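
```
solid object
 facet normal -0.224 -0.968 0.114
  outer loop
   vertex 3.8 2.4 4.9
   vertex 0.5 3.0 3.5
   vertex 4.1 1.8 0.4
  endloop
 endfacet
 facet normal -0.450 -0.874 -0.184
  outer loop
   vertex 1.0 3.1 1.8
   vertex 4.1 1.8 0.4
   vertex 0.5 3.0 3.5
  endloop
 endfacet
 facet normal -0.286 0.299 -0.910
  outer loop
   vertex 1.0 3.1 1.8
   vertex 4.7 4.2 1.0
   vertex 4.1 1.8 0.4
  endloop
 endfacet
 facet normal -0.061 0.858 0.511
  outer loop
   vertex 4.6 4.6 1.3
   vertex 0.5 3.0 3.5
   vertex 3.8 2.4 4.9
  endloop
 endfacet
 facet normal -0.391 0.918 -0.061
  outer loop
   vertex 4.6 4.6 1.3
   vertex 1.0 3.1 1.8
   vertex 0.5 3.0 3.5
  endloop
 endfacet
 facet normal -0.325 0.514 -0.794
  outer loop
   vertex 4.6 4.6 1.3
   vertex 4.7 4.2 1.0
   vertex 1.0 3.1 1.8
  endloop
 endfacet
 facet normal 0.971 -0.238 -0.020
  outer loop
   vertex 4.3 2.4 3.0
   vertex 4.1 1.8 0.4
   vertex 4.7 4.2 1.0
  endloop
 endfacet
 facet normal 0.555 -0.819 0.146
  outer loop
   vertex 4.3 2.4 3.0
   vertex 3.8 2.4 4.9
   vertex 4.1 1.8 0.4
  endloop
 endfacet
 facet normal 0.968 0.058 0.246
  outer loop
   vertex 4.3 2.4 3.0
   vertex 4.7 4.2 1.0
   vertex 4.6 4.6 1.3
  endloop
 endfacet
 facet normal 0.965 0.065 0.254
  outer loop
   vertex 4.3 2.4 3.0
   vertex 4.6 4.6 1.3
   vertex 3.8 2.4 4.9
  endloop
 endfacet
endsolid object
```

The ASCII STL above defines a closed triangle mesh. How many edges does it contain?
15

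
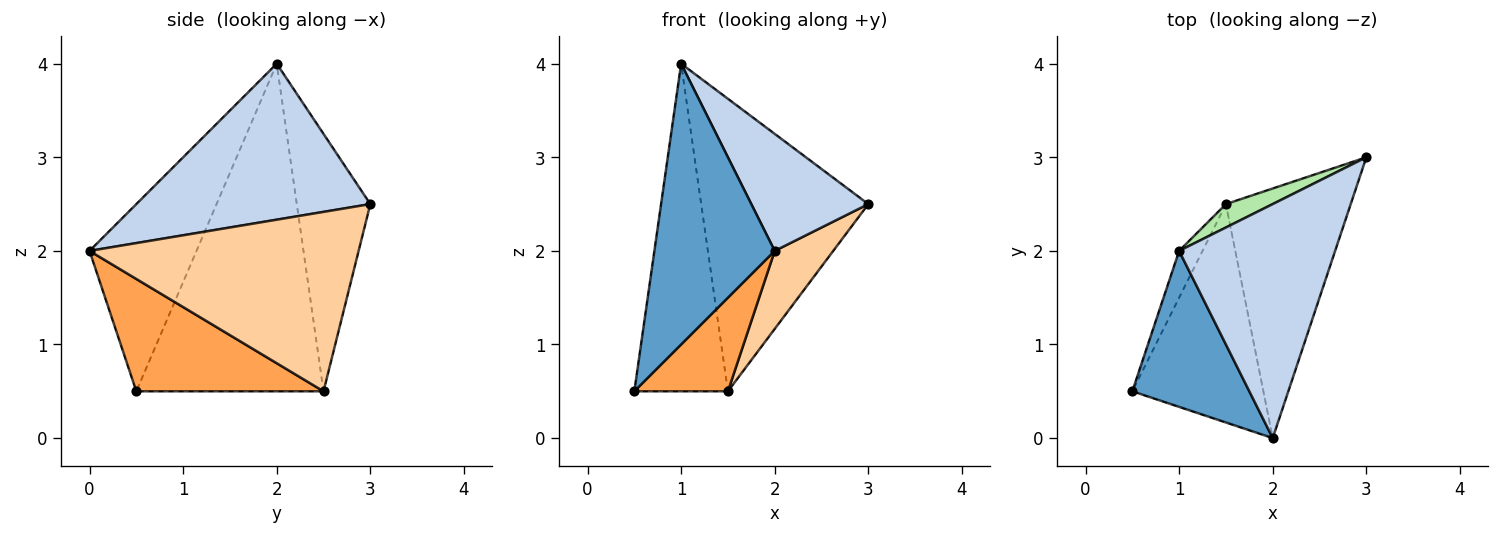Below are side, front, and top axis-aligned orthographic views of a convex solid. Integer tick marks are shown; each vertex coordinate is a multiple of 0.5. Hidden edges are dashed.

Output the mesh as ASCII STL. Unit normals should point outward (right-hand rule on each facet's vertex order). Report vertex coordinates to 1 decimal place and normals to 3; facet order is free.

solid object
 facet normal -0.614 -0.690 0.383
  outer loop
   vertex 1.0 2.0 4.0
   vertex 0.5 0.5 0.5
   vertex 2.0 0.0 2.0
  endloop
 endfacet
 facet normal 0.667 -0.333 0.667
  outer loop
   vertex 1.0 2.0 4.0
   vertex 2.0 0.0 2.0
   vertex 3.0 3.0 2.5
  endloop
 endfacet
 facet normal 0.619 -0.309 -0.722
  outer loop
   vertex 1.5 2.5 0.5
   vertex 2.0 0.0 2.0
   vertex 0.5 0.5 0.5
  endloop
 endfacet
 facet normal 0.808 -0.176 -0.562
  outer loop
   vertex 1.5 2.5 0.5
   vertex 3.0 3.0 2.5
   vertex 2.0 0.0 2.0
  endloop
 endfacet
 facet normal -0.893 0.446 -0.064
  outer loop
   vertex 1.5 2.5 0.5
   vertex 0.5 0.5 0.5
   vertex 1.0 2.0 4.0
  endloop
 endfacet
 facet normal -0.402 0.913 0.073
  outer loop
   vertex 1.5 2.5 0.5
   vertex 1.0 2.0 4.0
   vertex 3.0 3.0 2.5
  endloop
 endfacet
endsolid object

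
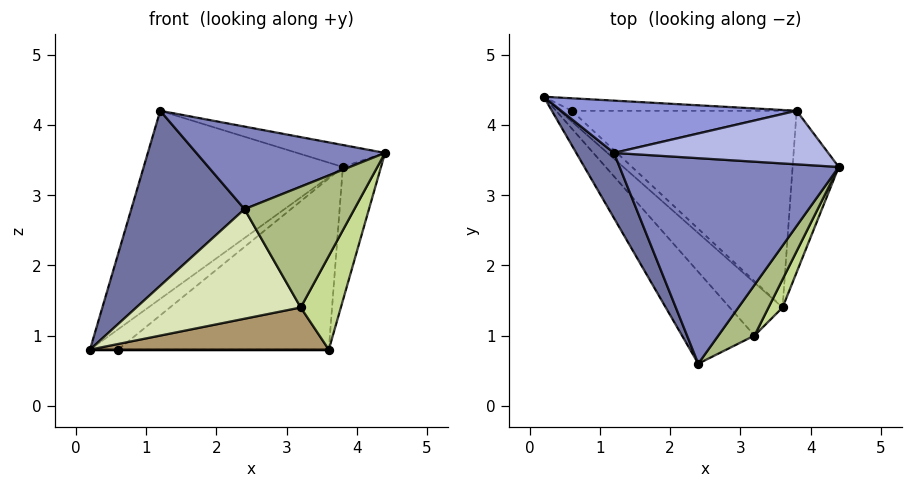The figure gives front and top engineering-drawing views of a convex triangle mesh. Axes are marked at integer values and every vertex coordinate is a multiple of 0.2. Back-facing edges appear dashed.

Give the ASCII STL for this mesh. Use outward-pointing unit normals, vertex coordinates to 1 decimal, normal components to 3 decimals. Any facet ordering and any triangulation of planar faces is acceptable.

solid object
 facet normal -0.888 -0.430 0.160
  outer loop
   vertex 1.2 3.6 4.2
   vertex 0.2 4.4 0.8
   vertex 2.4 0.6 2.8
  endloop
 endfacet
 facet normal 0.149 -0.369 0.918
  outer loop
   vertex 1.2 3.6 4.2
   vertex 2.4 0.6 2.8
   vertex 4.4 3.4 3.6
  endloop
 endfacet
 facet normal -0.139 0.954 0.265
  outer loop
   vertex 3.8 4.2 3.4
   vertex 0.2 4.4 0.8
   vertex 1.2 3.6 4.2
  endloop
 endfacet
 facet normal 0.193 0.372 0.908
  outer loop
   vertex 3.8 4.2 3.4
   vertex 1.2 3.6 4.2
   vertex 4.4 3.4 3.6
  endloop
 endfacet
 facet normal 0.742 0.427 -0.517
  outer loop
   vertex 3.8 4.2 3.4
   vertex 4.4 3.4 3.6
   vertex 3.6 1.4 0.8
  endloop
 endfacet
 facet normal 0.751 -0.609 0.255
  outer loop
   vertex 3.2 1.0 1.4
   vertex 4.4 3.4 3.6
   vertex 2.4 0.6 2.8
  endloop
 endfacet
 facet normal 0.812 -0.560 0.168
  outer loop
   vertex 3.2 1.0 1.4
   vertex 3.6 1.4 0.8
   vertex 4.4 3.4 3.6
  endloop
 endfacet
 facet normal -0.595 -0.616 -0.516
  outer loop
   vertex 3.2 1.0 1.4
   vertex 2.4 0.6 2.8
   vertex 0.2 4.4 0.8
  endloop
 endfacet
 facet normal -0.482 -0.546 -0.685
  outer loop
   vertex 3.2 1.0 1.4
   vertex 0.2 4.4 0.8
   vertex 3.6 1.4 0.8
  endloop
 endfacet
 facet normal 0.000 0.000 -1.000
  outer loop
   vertex 0.6 4.2 0.8
   vertex 3.6 1.4 0.8
   vertex 0.2 4.4 0.8
  endloop
 endfacet
 facet normal 0.392 0.784 -0.482
  outer loop
   vertex 0.6 4.2 0.8
   vertex 0.2 4.4 0.8
   vertex 3.8 4.2 3.4
  endloop
 endfacet
 facet normal 0.523 0.560 -0.643
  outer loop
   vertex 0.6 4.2 0.8
   vertex 3.8 4.2 3.4
   vertex 3.6 1.4 0.8
  endloop
 endfacet
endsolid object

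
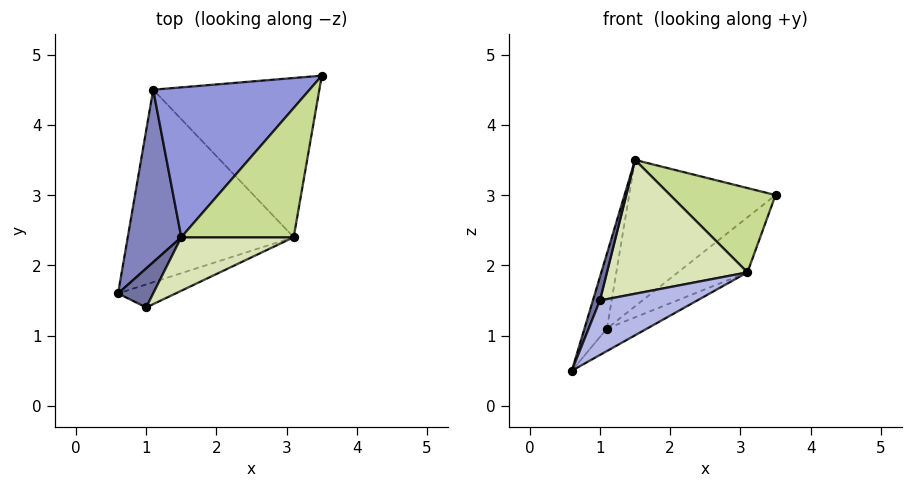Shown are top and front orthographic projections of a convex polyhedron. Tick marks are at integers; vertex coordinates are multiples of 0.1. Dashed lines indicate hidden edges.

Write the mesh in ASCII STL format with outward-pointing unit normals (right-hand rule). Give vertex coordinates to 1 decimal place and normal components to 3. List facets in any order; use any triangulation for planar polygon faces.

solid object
 facet normal -0.923 -0.198 0.330
  outer loop
   vertex 1.5 2.4 3.5
   vertex 0.6 1.6 0.5
   vertex 1.0 1.4 1.5
  endloop
 endfacet
 facet normal -0.960 0.112 0.258
  outer loop
   vertex 1.1 4.5 1.1
   vertex 0.6 1.6 0.5
   vertex 1.5 2.4 3.5
  endloop
 endfacet
 facet normal -0.530 0.593 0.607
  outer loop
   vertex 1.1 4.5 1.1
   vertex 1.5 2.4 3.5
   vertex 3.5 4.7 3.0
  endloop
 endfacet
 facet normal 0.456 -0.820 -0.346
  outer loop
   vertex 3.1 2.4 1.9
   vertex 1.0 1.4 1.5
   vertex 0.6 1.6 0.5
  endloop
 endfacet
 facet normal 0.461 0.103 -0.882
  outer loop
   vertex 3.1 2.4 1.9
   vertex 0.6 1.6 0.5
   vertex 1.1 4.5 1.1
  endloop
 endfacet
 facet normal 0.585 0.265 -0.767
  outer loop
   vertex 3.1 2.4 1.9
   vertex 1.1 4.5 1.1
   vertex 3.5 4.7 3.0
  endloop
 endfacet
 facet normal 0.642 -0.419 0.642
  outer loop
   vertex 3.1 2.4 1.9
   vertex 3.5 4.7 3.0
   vertex 1.5 2.4 3.5
  endloop
 endfacet
 facet normal 0.348 -0.870 0.348
  outer loop
   vertex 3.1 2.4 1.9
   vertex 1.5 2.4 3.5
   vertex 1.0 1.4 1.5
  endloop
 endfacet
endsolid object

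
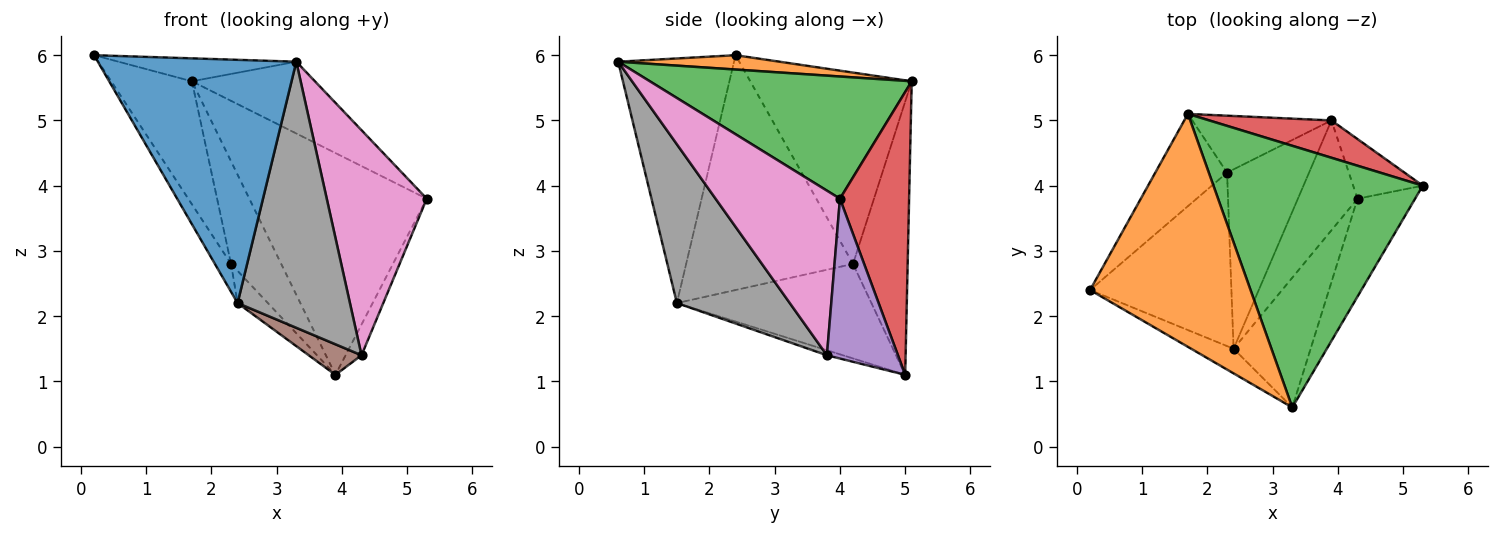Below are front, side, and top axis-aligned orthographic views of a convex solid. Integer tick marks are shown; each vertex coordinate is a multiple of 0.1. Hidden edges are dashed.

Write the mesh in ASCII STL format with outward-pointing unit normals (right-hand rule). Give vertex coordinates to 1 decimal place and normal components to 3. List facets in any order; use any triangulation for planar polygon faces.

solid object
 facet normal -0.502 -0.860 -0.087
  outer loop
   vertex 2.4 1.5 2.2
   vertex 3.3 0.6 5.9
   vertex 0.2 2.4 6.0
  endloop
 endfacet
 facet normal 0.089 0.098 0.991
  outer loop
   vertex 1.7 5.1 5.6
   vertex 0.2 2.4 6.0
   vertex 3.3 0.6 5.9
  endloop
 endfacet
 facet normal 0.491 0.230 0.840
  outer loop
   vertex 1.7 5.1 5.6
   vertex 3.3 0.6 5.9
   vertex 5.3 4.0 3.8
  endloop
 endfacet
 facet normal 0.359 0.920 0.155
  outer loop
   vertex 1.7 5.1 5.6
   vertex 5.3 4.0 3.8
   vertex 3.9 5.0 1.1
  endloop
 endfacet
 facet normal 0.898 0.202 -0.391
  outer loop
   vertex 4.3 3.8 1.4
   vertex 3.9 5.0 1.1
   vertex 5.3 4.0 3.8
  endloop
 endfacet
 facet normal -0.081 -0.267 -0.960
  outer loop
   vertex 4.3 3.8 1.4
   vertex 2.4 1.5 2.2
   vertex 3.9 5.0 1.1
  endloop
 endfacet
 facet normal 0.752 -0.605 -0.263
  outer loop
   vertex 4.3 3.8 1.4
   vertex 5.3 4.0 3.8
   vertex 3.3 0.6 5.9
  endloop
 endfacet
 facet normal 0.670 -0.667 -0.325
  outer loop
   vertex 4.3 3.8 1.4
   vertex 3.3 0.6 5.9
   vertex 2.4 1.5 2.2
  endloop
 endfacet
 facet normal -0.848 0.424 -0.318
  outer loop
   vertex 2.3 4.2 2.8
   vertex 0.2 2.4 6.0
   vertex 1.7 5.1 5.6
  endloop
 endfacet
 facet normal -0.690 0.633 -0.351
  outer loop
   vertex 2.3 4.2 2.8
   vertex 1.7 5.1 5.6
   vertex 3.9 5.0 1.1
  endloop
 endfacet
 facet normal -0.854 0.083 -0.514
  outer loop
   vertex 2.3 4.2 2.8
   vertex 2.4 1.5 2.2
   vertex 0.2 2.4 6.0
  endloop
 endfacet
 facet normal -0.750 0.117 -0.651
  outer loop
   vertex 2.3 4.2 2.8
   vertex 3.9 5.0 1.1
   vertex 2.4 1.5 2.2
  endloop
 endfacet
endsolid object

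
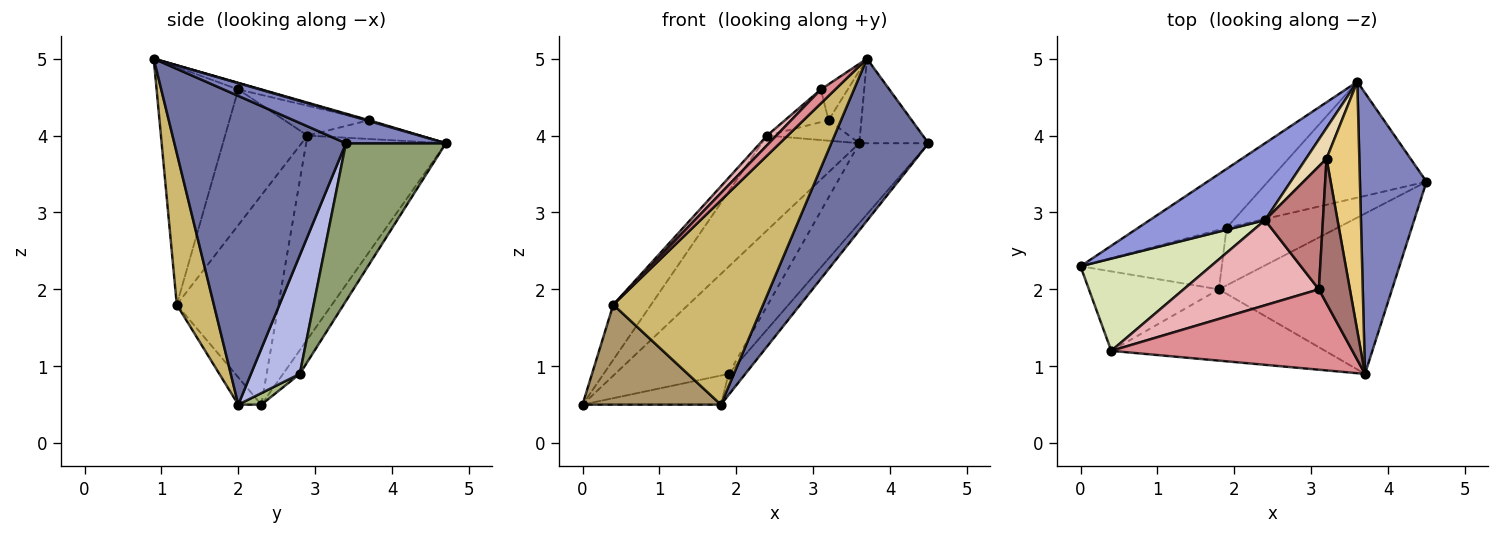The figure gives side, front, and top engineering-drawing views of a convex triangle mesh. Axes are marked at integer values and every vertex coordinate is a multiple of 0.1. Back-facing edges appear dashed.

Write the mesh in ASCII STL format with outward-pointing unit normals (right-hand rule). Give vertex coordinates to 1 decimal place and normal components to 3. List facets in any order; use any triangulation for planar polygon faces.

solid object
 facet normal 0.782 -0.443 -0.438
  outer loop
   vertex 1.8 2.0 0.5
   vertex 4.5 3.4 3.9
   vertex 3.7 0.9 5.0
  endloop
 endfacet
 facet normal 0.384 0.266 0.884
  outer loop
   vertex 3.6 4.7 3.9
   vertex 3.7 0.9 5.0
   vertex 4.5 3.4 3.9
  endloop
 endfacet
 facet normal -0.744 0.519 0.421
  outer loop
   vertex 2.4 2.9 4.0
   vertex 3.6 4.7 3.9
   vertex 0.0 2.3 0.5
  endloop
 endfacet
 facet normal 0.709 0.243 -0.663
  outer loop
   vertex 1.9 2.8 0.9
   vertex 4.5 3.4 3.9
   vertex 1.8 2.0 0.5
  endloop
 endfacet
 facet normal 0.634 0.439 -0.637
  outer loop
   vertex 1.9 2.8 0.9
   vertex 3.6 4.7 3.9
   vertex 4.5 3.4 3.9
  endloop
 endfacet
 facet normal 0.073 0.439 -0.896
  outer loop
   vertex 1.9 2.8 0.9
   vertex 1.8 2.0 0.5
   vertex 0.0 2.3 0.5
  endloop
 endfacet
 facet normal -0.128 0.869 -0.478
  outer loop
   vertex 1.9 2.8 0.9
   vertex 0.0 2.3 0.5
   vertex 3.6 4.7 3.9
  endloop
 endfacet
 facet normal -0.810 0.301 0.504
  outer loop
   vertex 0.4 1.2 1.8
   vertex 2.4 2.9 4.0
   vertex 0.0 2.3 0.5
  endloop
 endfacet
 facet normal -0.129 -0.776 -0.617
  outer loop
   vertex 0.4 1.2 1.8
   vertex 0.0 2.3 0.5
   vertex 1.8 2.0 0.5
  endloop
 endfacet
 facet normal 0.227 -0.919 -0.321
  outer loop
   vertex 0.4 1.2 1.8
   vertex 1.8 2.0 0.5
   vertex 3.7 0.9 5.0
  endloop
 endfacet
 facet normal 0.024 0.279 0.960
  outer loop
   vertex 3.2 3.7 4.2
   vertex 3.7 0.9 5.0
   vertex 3.6 4.7 3.9
  endloop
 endfacet
 facet normal -0.606 0.441 0.662
  outer loop
   vertex 3.2 3.7 4.2
   vertex 3.6 4.7 3.9
   vertex 2.4 2.9 4.0
  endloop
 endfacet
 facet normal -0.202 0.236 0.951
  outer loop
   vertex 3.1 2.0 4.6
   vertex 3.7 0.9 5.0
   vertex 3.2 3.7 4.2
  endloop
 endfacet
 facet normal -0.446 0.230 0.865
  outer loop
   vertex 3.1 2.0 4.6
   vertex 3.2 3.7 4.2
   vertex 2.4 2.9 4.0
  endloop
 endfacet
 facet normal -0.697 -0.123 0.707
  outer loop
   vertex 3.1 2.0 4.6
   vertex 0.4 1.2 1.8
   vertex 3.7 0.9 5.0
  endloop
 endfacet
 facet normal -0.706 -0.080 0.704
  outer loop
   vertex 3.1 2.0 4.6
   vertex 2.4 2.9 4.0
   vertex 0.4 1.2 1.8
  endloop
 endfacet
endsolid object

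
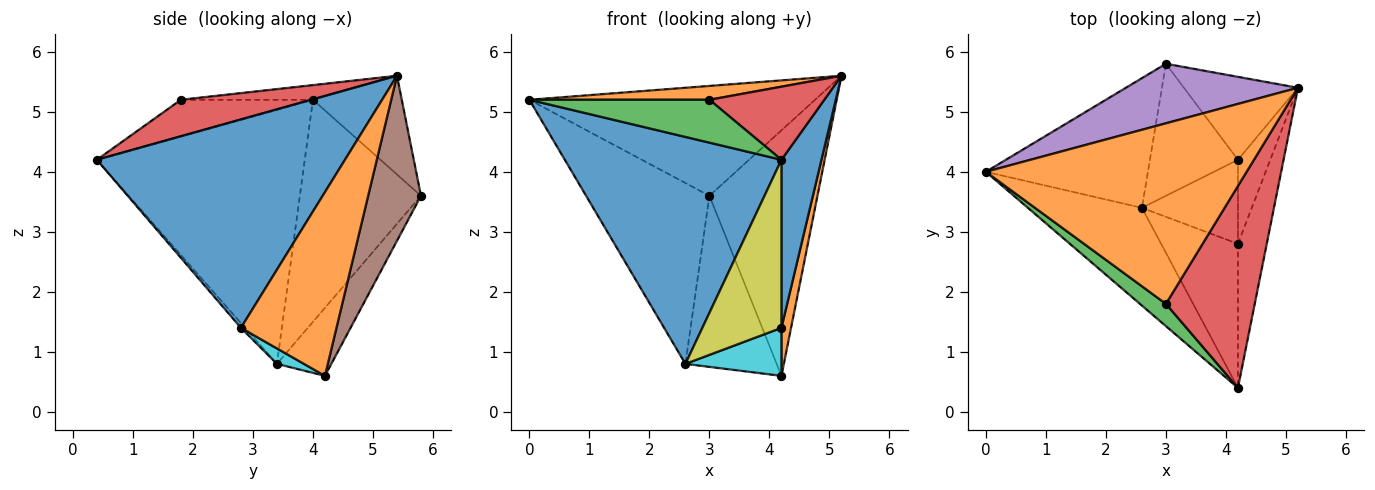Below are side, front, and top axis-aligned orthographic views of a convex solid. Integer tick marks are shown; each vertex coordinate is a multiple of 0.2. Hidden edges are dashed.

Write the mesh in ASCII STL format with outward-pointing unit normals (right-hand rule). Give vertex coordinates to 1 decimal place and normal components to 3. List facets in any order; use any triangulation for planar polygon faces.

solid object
 facet normal -0.661 -0.689 -0.297
  outer loop
   vertex 2.6 3.4 0.8
   vertex 4.2 0.4 4.2
   vertex 0.0 4.0 5.2
  endloop
 endfacet
 facet normal -0.056 -0.076 0.996
  outer loop
   vertex 3.0 1.8 5.2
   vertex 5.2 5.4 5.6
   vertex 0.0 4.0 5.2
  endloop
 endfacet
 facet normal -0.545 -0.744 0.387
  outer loop
   vertex 3.0 1.8 5.2
   vertex 0.0 4.0 5.2
   vertex 4.2 0.4 4.2
  endloop
 endfacet
 facet normal 0.360 -0.318 0.877
  outer loop
   vertex 3.0 1.8 5.2
   vertex 4.2 0.4 4.2
   vertex 5.2 5.4 5.6
  endloop
 endfacet
 facet normal -0.264 0.848 0.460
  outer loop
   vertex 3.0 5.8 3.6
   vertex 0.0 4.0 5.2
   vertex 5.2 5.4 5.6
  endloop
 endfacet
 facet normal 0.420 0.860 -0.290
  outer loop
   vertex 3.0 5.8 3.6
   vertex 5.2 5.4 5.6
   vertex 4.2 4.2 0.6
  endloop
 endfacet
 facet normal -0.624 0.635 -0.455
  outer loop
   vertex 3.0 5.8 3.6
   vertex 2.6 3.4 0.8
   vertex 0.0 4.0 5.2
  endloop
 endfacet
 facet normal -0.427 0.716 -0.553
  outer loop
   vertex 3.0 5.8 3.6
   vertex 4.2 4.2 0.6
   vertex 2.6 3.4 0.8
  endloop
 endfacet
 facet normal -0.041 -0.759 -0.650
  outer loop
   vertex 4.2 2.8 1.4
   vertex 4.2 0.4 4.2
   vertex 2.6 3.4 0.8
  endloop
 endfacet
 facet normal 0.138 -0.491 -0.860
  outer loop
   vertex 4.2 2.8 1.4
   vertex 2.6 3.4 0.8
   vertex 4.2 4.2 0.6
  endloop
 endfacet
 facet normal 0.978 -0.158 -0.135
  outer loop
   vertex 4.2 2.8 1.4
   vertex 5.2 5.4 5.6
   vertex 4.2 0.4 4.2
  endloop
 endfacet
 facet normal 0.980 -0.099 -0.172
  outer loop
   vertex 4.2 2.8 1.4
   vertex 4.2 4.2 0.6
   vertex 5.2 5.4 5.6
  endloop
 endfacet
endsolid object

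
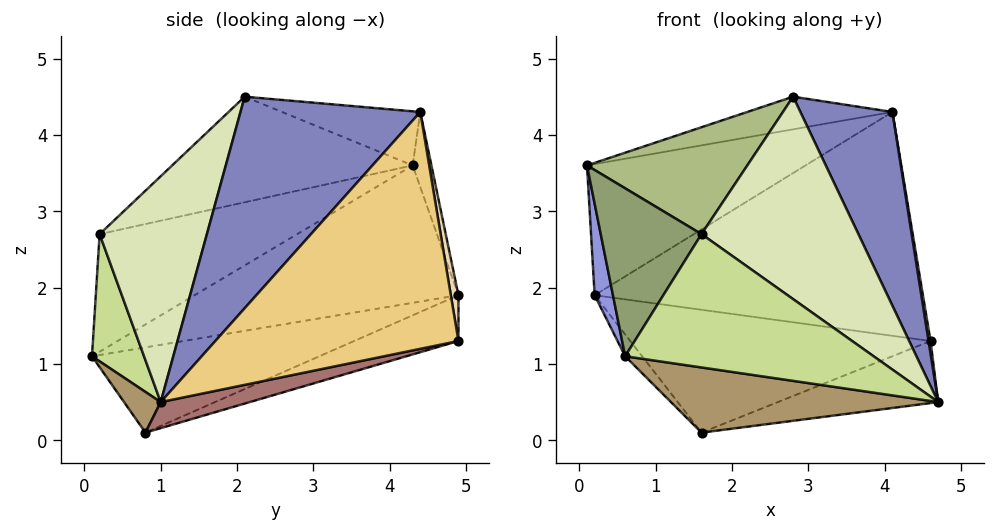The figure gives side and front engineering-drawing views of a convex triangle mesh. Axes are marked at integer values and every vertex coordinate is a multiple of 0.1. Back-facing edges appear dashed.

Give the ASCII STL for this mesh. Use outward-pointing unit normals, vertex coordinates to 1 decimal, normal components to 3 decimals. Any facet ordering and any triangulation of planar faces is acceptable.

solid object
 facet normal -0.174 0.182 0.968
  outer loop
   vertex 4.1 4.4 4.3
   vertex 0.1 4.3 3.6
   vertex 2.8 2.1 4.5
  endloop
 endfacet
 facet normal 0.781 -0.399 0.481
  outer loop
   vertex 4.1 4.4 4.3
   vertex 2.8 2.1 4.5
   vertex 4.7 1.0 0.5
  endloop
 endfacet
 facet normal -0.994 -0.069 -0.083
  outer loop
   vertex 0.2 4.9 1.9
   vertex 0.6 0.1 1.1
   vertex 0.1 4.3 3.6
  endloop
 endfacet
 facet normal -0.081 0.941 0.327
  outer loop
   vertex 0.2 4.9 1.9
   vertex 0.1 4.3 3.6
   vertex 4.1 4.4 4.3
  endloop
 endfacet
 facet normal -0.769 -0.392 0.505
  outer loop
   vertex 1.6 0.2 2.7
   vertex 0.1 4.3 3.6
   vertex 0.6 0.1 1.1
  endloop
 endfacet
 facet normal -0.549 -0.366 0.752
  outer loop
   vertex 1.6 0.2 2.7
   vertex 2.8 2.1 4.5
   vertex 0.1 4.3 3.6
  endloop
 endfacet
 facet normal 0.205 -0.977 -0.067
  outer loop
   vertex 1.6 0.2 2.7
   vertex 0.6 0.1 1.1
   vertex 4.7 1.0 0.5
  endloop
 endfacet
 facet normal 0.506 -0.740 0.444
  outer loop
   vertex 1.6 0.2 2.7
   vertex 4.7 1.0 0.5
   vertex 2.8 2.1 4.5
  endloop
 endfacet
 facet normal 0.119 -0.865 -0.487
  outer loop
   vertex 1.6 0.8 0.1
   vertex 4.7 1.0 0.5
   vertex 0.6 0.1 1.1
  endloop
 endfacet
 facet normal -0.725 0.054 -0.687
  outer loop
   vertex 1.6 0.8 0.1
   vertex 0.6 0.1 1.1
   vertex 0.2 4.9 1.9
  endloop
 endfacet
 facet normal 0.987 -0.008 0.163
  outer loop
   vertex 4.6 4.9 1.3
   vertex 4.1 4.4 4.3
   vertex 4.7 1.0 0.5
  endloop
 endfacet
 facet normal 0.023 0.986 0.168
  outer loop
   vertex 4.6 4.9 1.3
   vertex 0.2 4.9 1.9
   vertex 4.1 4.4 4.3
  endloop
 endfacet
 facet normal 0.112 0.202 -0.973
  outer loop
   vertex 4.6 4.9 1.3
   vertex 4.7 1.0 0.5
   vertex 1.6 0.8 0.1
  endloop
 endfacet
 facet normal -0.126 0.362 -0.923
  outer loop
   vertex 4.6 4.9 1.3
   vertex 1.6 0.8 0.1
   vertex 0.2 4.9 1.9
  endloop
 endfacet
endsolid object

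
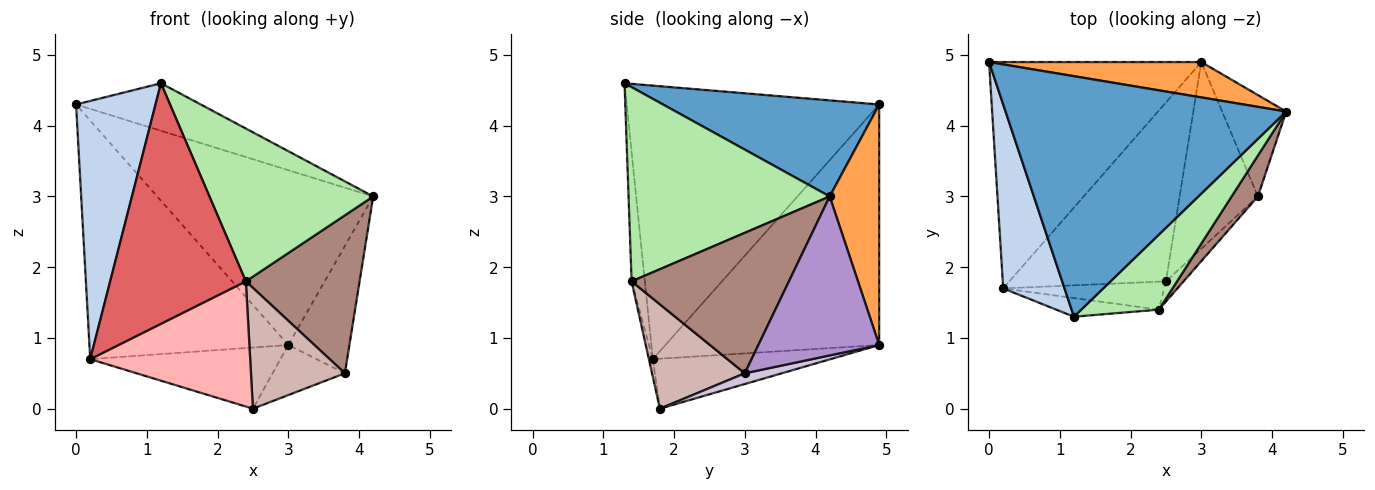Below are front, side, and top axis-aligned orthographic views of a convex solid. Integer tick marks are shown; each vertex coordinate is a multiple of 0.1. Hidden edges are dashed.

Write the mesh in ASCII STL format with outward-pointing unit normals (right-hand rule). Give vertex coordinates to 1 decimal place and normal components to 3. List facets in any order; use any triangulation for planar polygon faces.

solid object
 facet normal 0.318 0.184 0.930
  outer loop
   vertex 1.2 1.3 4.6
   vertex 4.2 4.2 3.0
   vertex 0.0 4.9 4.3
  endloop
 endfacet
 facet normal -0.933 -0.294 0.209
  outer loop
   vertex 0.2 1.7 0.7
   vertex 1.2 1.3 4.6
   vertex 0.0 4.9 4.3
  endloop
 endfacet
 facet normal 0.219 0.956 0.193
  outer loop
   vertex 3.0 4.9 0.9
   vertex 0.0 4.9 4.3
   vertex 4.2 4.2 3.0
  endloop
 endfacet
 facet normal -0.615 0.572 -0.543
  outer loop
   vertex 3.0 4.9 0.9
   vertex 0.2 1.7 0.7
   vertex 0.0 4.9 4.3
  endloop
 endfacet
 facet normal -0.289 0.310 -0.906
  outer loop
   vertex 3.0 4.9 0.9
   vertex 2.5 1.8 0.0
   vertex 0.2 1.7 0.7
  endloop
 endfacet
 facet normal 0.741 -0.603 0.296
  outer loop
   vertex 2.4 1.4 1.8
   vertex 4.2 4.2 3.0
   vertex 1.2 1.3 4.6
  endloop
 endfacet
 facet normal -0.097 -0.992 -0.077
  outer loop
   vertex 2.4 1.4 1.8
   vertex 1.2 1.3 4.6
   vertex 0.2 1.7 0.7
  endloop
 endfacet
 facet normal -0.024 -0.976 -0.218
  outer loop
   vertex 2.4 1.4 1.8
   vertex 0.2 1.7 0.7
   vertex 2.5 1.8 0.0
  endloop
 endfacet
 facet normal 0.840 0.425 -0.338
  outer loop
   vertex 3.8 3.0 0.5
   vertex 3.0 4.9 0.9
   vertex 4.2 4.2 3.0
  endloop
 endfacet
 facet normal 0.131 0.257 -0.958
  outer loop
   vertex 3.8 3.0 0.5
   vertex 2.5 1.8 0.0
   vertex 3.0 4.9 0.9
  endloop
 endfacet
 facet normal 0.801 -0.579 0.150
  outer loop
   vertex 3.8 3.0 0.5
   vertex 4.2 4.2 3.0
   vertex 2.4 1.4 1.8
  endloop
 endfacet
 facet normal 0.698 -0.707 -0.118
  outer loop
   vertex 3.8 3.0 0.5
   vertex 2.4 1.4 1.8
   vertex 2.5 1.8 0.0
  endloop
 endfacet
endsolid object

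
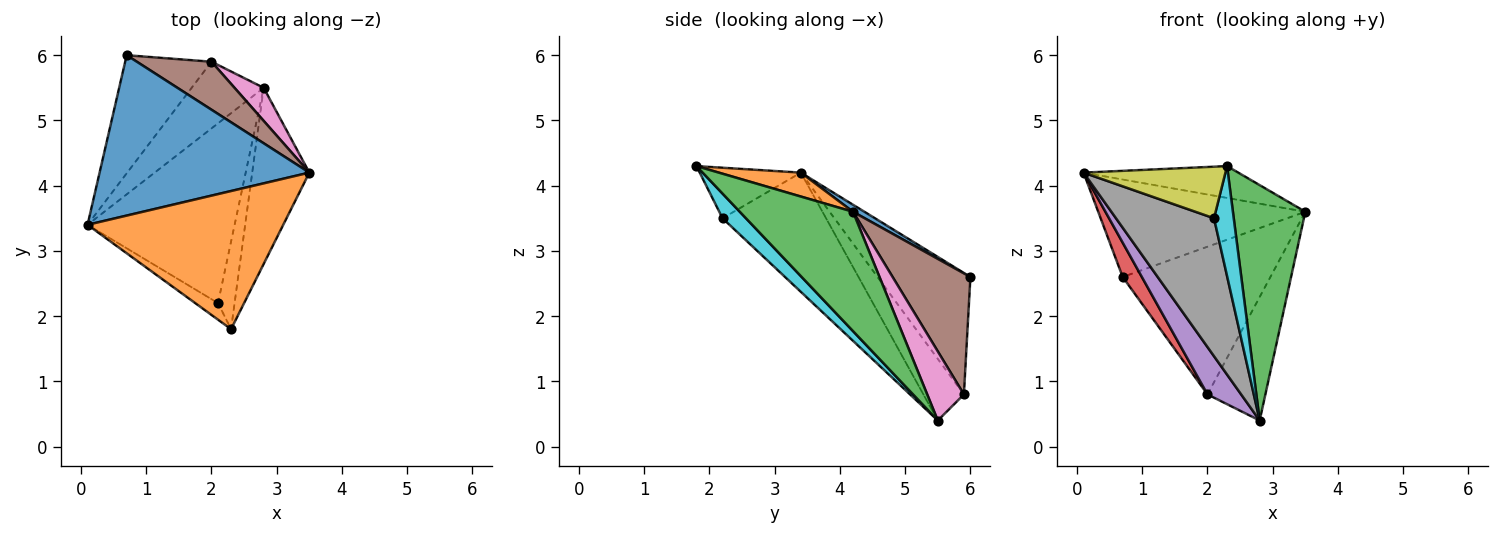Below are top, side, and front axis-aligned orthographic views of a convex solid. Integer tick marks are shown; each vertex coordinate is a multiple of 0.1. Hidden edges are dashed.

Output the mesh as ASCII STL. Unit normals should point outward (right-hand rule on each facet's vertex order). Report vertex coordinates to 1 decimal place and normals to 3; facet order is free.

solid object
 facet normal 0.029 0.519 0.854
  outer loop
   vertex 0.7 6.0 2.6
   vertex 0.1 3.4 4.2
   vertex 3.5 4.2 3.6
  endloop
 endfacet
 facet normal 0.118 0.223 0.968
  outer loop
   vertex 2.3 1.8 4.3
   vertex 3.5 4.2 3.6
   vertex 0.1 3.4 4.2
  endloop
 endfacet
 facet normal 0.781 -0.500 -0.374
  outer loop
   vertex 2.3 1.8 4.3
   vertex 2.8 5.5 0.4
   vertex 3.5 4.2 3.6
  endloop
 endfacet
 facet normal -0.804 -0.166 -0.571
  outer loop
   vertex 2.0 5.9 0.8
   vertex 0.1 3.4 4.2
   vertex 0.7 6.0 2.6
  endloop
 endfacet
 facet normal -0.572 -0.475 -0.669
  outer loop
   vertex 2.0 5.9 0.8
   vertex 2.8 5.5 0.4
   vertex 0.1 3.4 4.2
  endloop
 endfacet
 facet normal 0.448 0.850 0.276
  outer loop
   vertex 2.0 5.9 0.8
   vertex 0.7 6.0 2.6
   vertex 3.5 4.2 3.6
  endloop
 endfacet
 facet normal 0.522 0.824 0.220
  outer loop
   vertex 2.0 5.9 0.8
   vertex 3.5 4.2 3.6
   vertex 2.8 5.5 0.4
  endloop
 endfacet
 facet normal -0.541 -0.512 -0.667
  outer loop
   vertex 2.1 2.2 3.5
   vertex 0.1 3.4 4.2
   vertex 2.8 5.5 0.4
  endloop
 endfacet
 facet normal -0.561 -0.788 -0.254
  outer loop
   vertex 2.1 2.2 3.5
   vertex 2.3 1.8 4.3
   vertex 0.1 3.4 4.2
  endloop
 endfacet
 facet normal 0.680 -0.573 -0.457
  outer loop
   vertex 2.1 2.2 3.5
   vertex 2.8 5.5 0.4
   vertex 2.3 1.8 4.3
  endloop
 endfacet
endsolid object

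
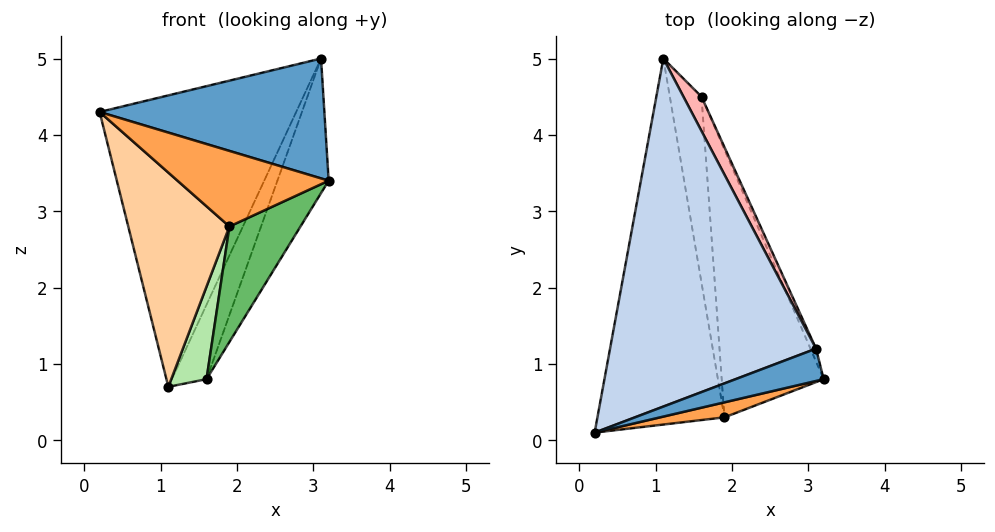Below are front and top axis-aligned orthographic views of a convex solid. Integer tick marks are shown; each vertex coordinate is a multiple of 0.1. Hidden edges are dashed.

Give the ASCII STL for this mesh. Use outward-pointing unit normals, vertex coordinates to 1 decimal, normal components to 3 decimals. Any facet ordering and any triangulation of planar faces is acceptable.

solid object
 facet normal 0.290 -0.924 0.249
  outer loop
   vertex 3.1 1.2 5.0
   vertex 0.2 0.1 4.3
   vertex 3.2 0.8 3.4
  endloop
 endfacet
 facet normal -0.394 0.590 0.705
  outer loop
   vertex 3.1 1.2 5.0
   vertex 1.1 5.0 0.7
   vertex 0.2 0.1 4.3
  endloop
 endfacet
 facet normal 0.276 -0.943 0.187
  outer loop
   vertex 1.9 0.3 2.8
   vertex 3.2 0.8 3.4
   vertex 0.2 0.1 4.3
  endloop
 endfacet
 facet normal -0.575 -0.413 -0.706
  outer loop
   vertex 1.9 0.3 2.8
   vertex 0.2 0.1 4.3
   vertex 1.1 5.0 0.7
  endloop
 endfacet
 facet normal 0.499 -0.343 -0.796
  outer loop
   vertex 1.6 4.5 0.8
   vertex 3.2 0.8 3.4
   vertex 1.9 0.3 2.8
  endloop
 endfacet
 facet normal -0.257 -0.430 -0.865
  outer loop
   vertex 1.6 4.5 0.8
   vertex 1.9 0.3 2.8
   vertex 1.1 5.0 0.7
  endloop
 endfacet
 facet normal 0.926 0.375 -0.036
  outer loop
   vertex 1.6 4.5 0.8
   vertex 3.1 1.2 5.0
   vertex 3.2 0.8 3.4
  endloop
 endfacet
 facet normal 0.636 0.701 0.323
  outer loop
   vertex 1.6 4.5 0.8
   vertex 1.1 5.0 0.7
   vertex 3.1 1.2 5.0
  endloop
 endfacet
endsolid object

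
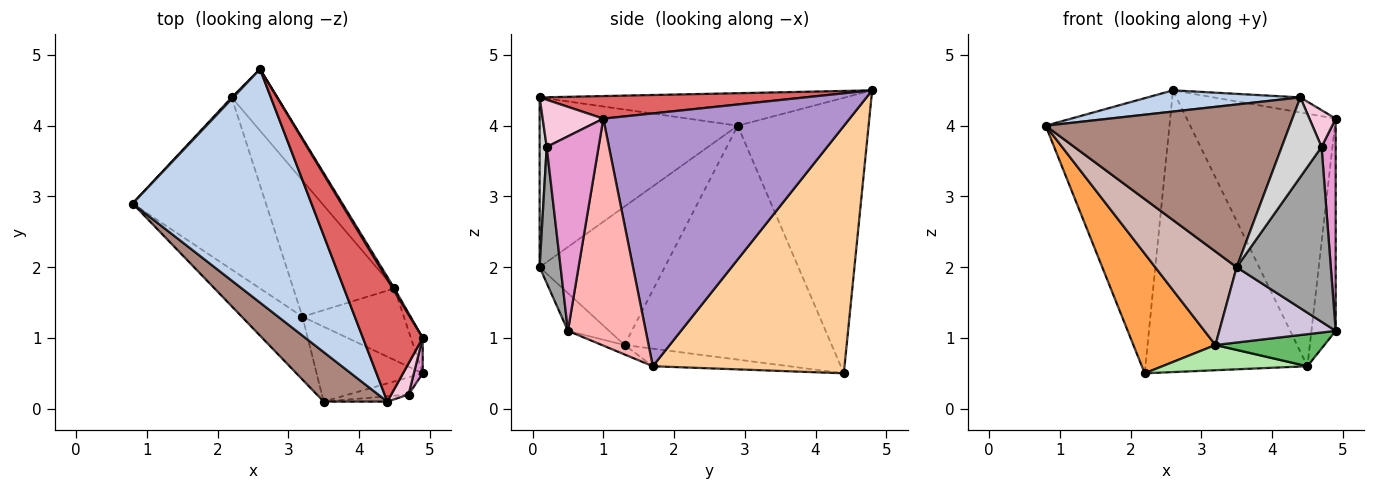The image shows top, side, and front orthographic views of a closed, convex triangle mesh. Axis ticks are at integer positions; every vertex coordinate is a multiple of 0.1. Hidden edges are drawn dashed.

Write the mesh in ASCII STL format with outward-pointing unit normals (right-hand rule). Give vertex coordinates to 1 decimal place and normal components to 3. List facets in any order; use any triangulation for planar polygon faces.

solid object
 facet normal -0.726 0.687 0.004
  outer loop
   vertex 2.2 4.4 0.5
   vertex 0.8 2.9 4.0
   vertex 2.6 4.8 4.5
  endloop
 endfacet
 facet normal -0.178 -0.089 0.980
  outer loop
   vertex 4.4 0.1 4.4
   vertex 2.6 4.8 4.5
   vertex 0.8 2.9 4.0
  endloop
 endfacet
 facet normal -0.822 -0.325 -0.468
  outer loop
   vertex 3.2 1.3 0.9
   vertex 0.8 2.9 4.0
   vertex 2.2 4.4 0.5
  endloop
 endfacet
 facet normal 0.756 0.639 -0.140
  outer loop
   vertex 4.5 1.7 0.6
   vertex 2.2 4.4 0.5
   vertex 2.6 4.8 4.5
  endloop
 endfacet
 facet normal -0.085 -0.407 -0.909
  outer loop
   vertex 4.5 1.7 0.6
   vertex 4.9 0.5 1.1
   vertex 3.2 1.3 0.9
  endloop
 endfacet
 facet normal -0.168 -0.179 -0.969
  outer loop
   vertex 4.5 1.7 0.6
   vertex 3.2 1.3 0.9
   vertex 2.2 4.4 0.5
  endloop
 endfacet
 facet normal 0.351 0.115 0.929
  outer loop
   vertex 4.9 1.0 4.1
   vertex 2.6 4.8 4.5
   vertex 4.4 0.1 4.4
  endloop
 endfacet
 facet normal 0.954 0.297 -0.050
  outer loop
   vertex 4.9 1.0 4.1
   vertex 4.9 0.5 1.1
   vertex 4.5 1.7 0.6
  endloop
 endfacet
 facet normal 0.856 0.517 0.006
  outer loop
   vertex 4.9 1.0 4.1
   vertex 4.5 1.7 0.6
   vertex 2.6 4.8 4.5
  endloop
 endfacet
 facet normal -0.243 -0.688 -0.684
  outer loop
   vertex 3.5 0.1 2.0
   vertex 3.2 1.3 0.9
   vertex 4.9 0.5 1.1
  endloop
 endfacet
 facet normal -0.613 -0.756 0.230
  outer loop
   vertex 3.5 0.1 2.0
   vertex 4.4 0.1 4.4
   vertex 0.8 2.9 4.0
  endloop
 endfacet
 facet normal -0.787 -0.512 -0.344
  outer loop
   vertex 3.5 0.1 2.0
   vertex 0.8 2.9 4.0
   vertex 3.2 1.3 0.9
  endloop
 endfacet
 facet normal 0.964 -0.263 0.044
  outer loop
   vertex 4.7 0.2 3.7
   vertex 4.9 0.5 1.1
   vertex 4.9 1.0 4.1
  endloop
 endfacet
 facet normal 0.870 -0.377 0.319
  outer loop
   vertex 4.7 0.2 3.7
   vertex 4.9 1.0 4.1
   vertex 4.4 0.1 4.4
  endloop
 endfacet
 facet normal 0.216 -0.972 -0.095
  outer loop
   vertex 4.7 0.2 3.7
   vertex 3.5 0.1 2.0
   vertex 4.9 0.5 1.1
  endloop
 endfacet
 facet normal 0.175 -0.982 -0.065
  outer loop
   vertex 4.7 0.2 3.7
   vertex 4.4 0.1 4.4
   vertex 3.5 0.1 2.0
  endloop
 endfacet
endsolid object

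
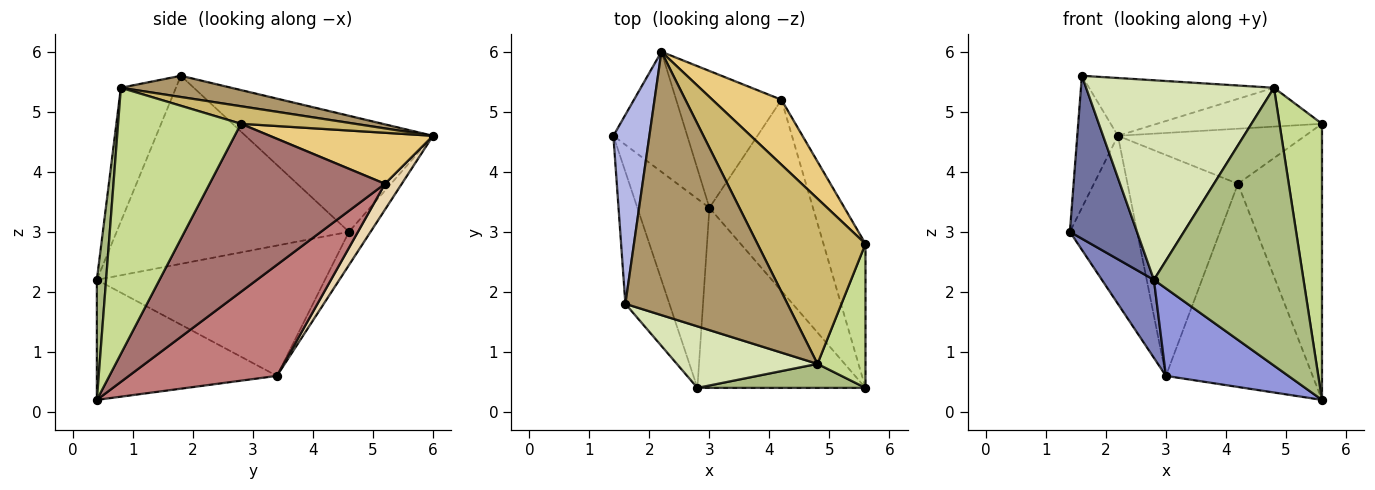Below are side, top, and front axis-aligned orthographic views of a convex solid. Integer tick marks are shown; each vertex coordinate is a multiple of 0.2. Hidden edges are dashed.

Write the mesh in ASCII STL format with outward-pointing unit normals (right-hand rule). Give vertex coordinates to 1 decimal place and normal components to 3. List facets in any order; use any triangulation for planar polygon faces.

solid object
 facet normal -0.937 -0.271 -0.219
  outer loop
   vertex 1.6 1.8 5.6
   vertex 1.4 4.6 3.0
   vertex 2.8 0.4 2.2
  endloop
 endfacet
 facet normal -0.858 -0.196 -0.474
  outer loop
   vertex 3.0 3.4 0.6
   vertex 2.8 0.4 2.2
   vertex 1.4 4.6 3.0
  endloop
 endfacet
 facet normal -0.541 -0.368 -0.757
  outer loop
   vertex 3.0 3.4 0.6
   vertex 5.6 0.4 0.2
   vertex 2.8 0.4 2.2
  endloop
 endfacet
 facet normal -0.935 0.203 0.290
  outer loop
   vertex 2.2 6.0 4.6
   vertex 1.4 4.6 3.0
   vertex 1.6 1.8 5.6
  endloop
 endfacet
 facet normal -0.253 0.787 -0.562
  outer loop
   vertex 2.2 6.0 4.6
   vertex 3.0 3.4 0.6
   vertex 1.4 4.6 3.0
  endloop
 endfacet
 facet normal 0.061 -0.994 0.086
  outer loop
   vertex 4.8 0.8 5.4
   vertex 2.8 0.4 2.2
   vertex 5.6 0.4 0.2
  endloop
 endfacet
 facet normal 0.932 -0.322 0.168
  outer loop
   vertex 4.8 0.8 5.4
   vertex 5.6 0.4 0.2
   vertex 5.6 2.8 4.8
  endloop
 endfacet
 facet normal -0.270 -0.920 0.284
  outer loop
   vertex 4.8 0.8 5.4
   vertex 1.6 1.8 5.6
   vertex 2.8 0.4 2.2
  endloop
 endfacet
 facet normal 0.127 0.213 0.969
  outer loop
   vertex 4.8 0.8 5.4
   vertex 2.2 6.0 4.6
   vertex 1.6 1.8 5.6
  endloop
 endfacet
 facet normal 0.156 0.226 0.962
  outer loop
   vertex 4.8 0.8 5.4
   vertex 5.6 2.8 4.8
   vertex 2.2 6.0 4.6
  endloop
 endfacet
 facet normal 0.491 0.563 0.664
  outer loop
   vertex 4.2 5.2 3.8
   vertex 2.2 6.0 4.6
   vertex 5.6 2.8 4.8
  endloop
 endfacet
 facet normal 0.128 0.843 -0.522
  outer loop
   vertex 4.2 5.2 3.8
   vertex 3.0 3.4 0.6
   vertex 2.2 6.0 4.6
  endloop
 endfacet
 facet normal 0.880 0.422 -0.220
  outer loop
   vertex 4.2 5.2 3.8
   vertex 5.6 2.8 4.8
   vertex 5.6 0.4 0.2
  endloop
 endfacet
 facet normal 0.592 0.587 -0.552
  outer loop
   vertex 4.2 5.2 3.8
   vertex 5.6 0.4 0.2
   vertex 3.0 3.4 0.6
  endloop
 endfacet
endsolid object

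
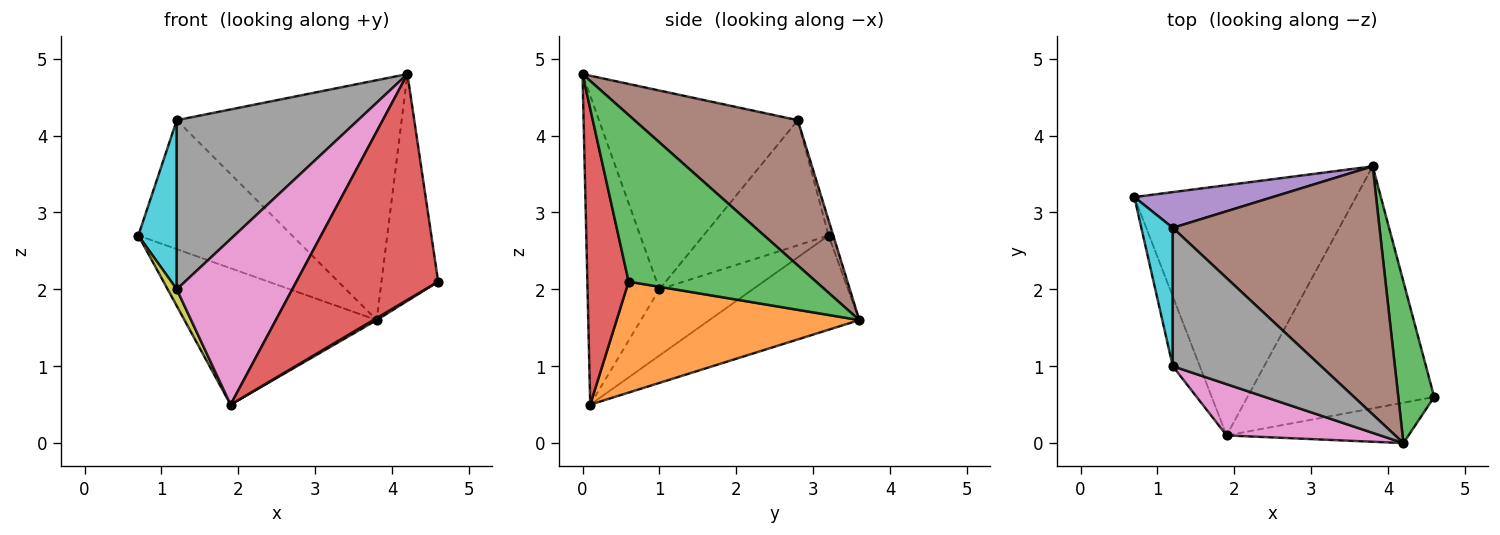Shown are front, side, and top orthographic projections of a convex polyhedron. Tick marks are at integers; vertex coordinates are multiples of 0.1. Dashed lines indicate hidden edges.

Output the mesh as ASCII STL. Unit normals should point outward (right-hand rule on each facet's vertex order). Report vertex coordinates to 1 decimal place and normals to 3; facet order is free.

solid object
 facet normal -0.350 0.448 -0.823
  outer loop
   vertex 1.9 0.1 0.5
   vertex 0.7 3.2 2.7
   vertex 3.8 3.6 1.6
  endloop
 endfacet
 facet normal 0.511 -0.007 -0.860
  outer loop
   vertex 1.9 0.1 0.5
   vertex 3.8 3.6 1.6
   vertex 4.6 0.6 2.1
  endloop
 endfacet
 facet normal 0.937 0.284 0.202
  outer loop
   vertex 4.2 0.0 4.8
   vertex 4.6 0.6 2.1
   vertex 3.8 3.6 1.6
  endloop
 endfacet
 facet normal 0.276 -0.946 -0.169
  outer loop
   vertex 4.2 0.0 4.8
   vertex 1.9 0.1 0.5
   vertex 4.6 0.6 2.1
  endloop
 endfacet
 facet normal -0.030 0.963 0.267
  outer loop
   vertex 1.2 2.8 4.2
   vertex 3.8 3.6 1.6
   vertex 0.7 3.2 2.7
  endloop
 endfacet
 facet normal 0.451 0.620 0.642
  outer loop
   vertex 1.2 2.8 4.2
   vertex 4.2 0.0 4.8
   vertex 3.8 3.6 1.6
  endloop
 endfacet
 facet normal -0.511 -0.821 0.254
  outer loop
   vertex 1.2 1.0 2.0
   vertex 1.9 0.1 0.5
   vertex 4.2 0.0 4.8
  endloop
 endfacet
 facet normal -0.647 -0.590 0.483
  outer loop
   vertex 1.2 1.0 2.0
   vertex 4.2 0.0 4.8
   vertex 1.2 2.8 4.2
  endloop
 endfacet
 facet normal -0.922 -0.090 -0.376
  outer loop
   vertex 1.2 1.0 2.0
   vertex 0.7 3.2 2.7
   vertex 1.9 0.1 0.5
  endloop
 endfacet
 facet normal -0.929 -0.286 0.234
  outer loop
   vertex 1.2 1.0 2.0
   vertex 1.2 2.8 4.2
   vertex 0.7 3.2 2.7
  endloop
 endfacet
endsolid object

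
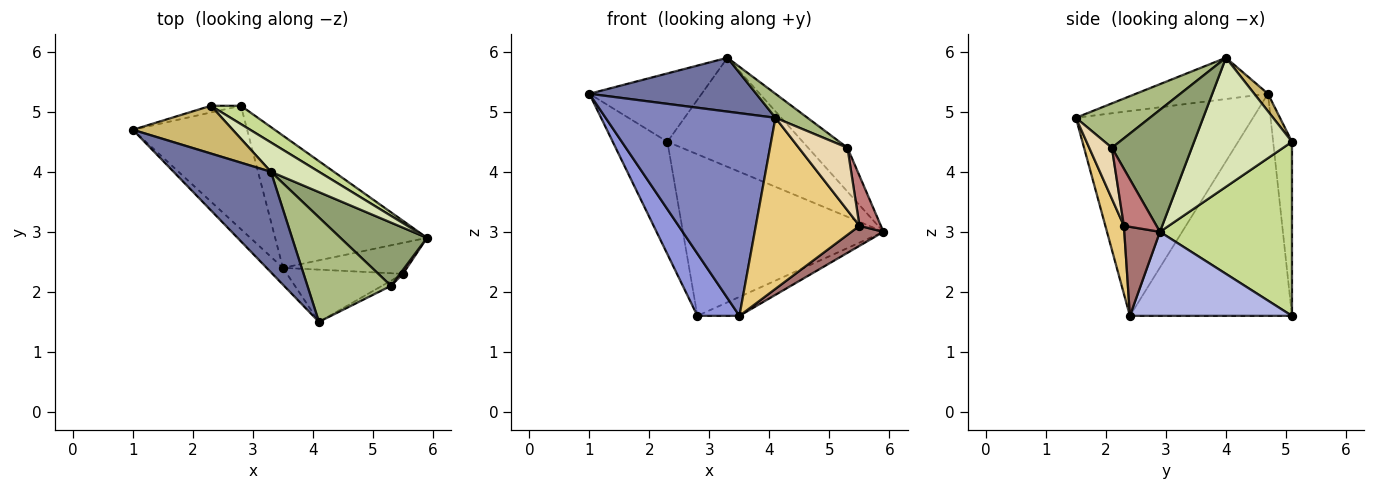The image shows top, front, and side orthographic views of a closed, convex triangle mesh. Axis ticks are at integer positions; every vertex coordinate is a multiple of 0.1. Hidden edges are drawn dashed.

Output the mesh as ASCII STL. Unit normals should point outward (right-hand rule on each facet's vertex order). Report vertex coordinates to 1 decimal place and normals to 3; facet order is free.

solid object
 facet normal -0.350 -0.442 0.826
  outer loop
   vertex 3.3 4.0 5.9
   vertex 1.0 4.7 5.3
   vertex 4.1 1.5 4.9
  endloop
 endfacet
 facet normal -0.721 -0.691 -0.057
  outer loop
   vertex 3.5 2.4 1.6
   vertex 4.1 1.5 4.9
   vertex 1.0 4.7 5.3
  endloop
 endfacet
 facet normal -0.866 -0.225 -0.446
  outer loop
   vertex 3.5 2.4 1.6
   vertex 1.0 4.7 5.3
   vertex 2.8 5.1 1.6
  endloop
 endfacet
 facet normal 0.480 0.125 -0.868
  outer loop
   vertex 3.5 2.4 1.6
   vertex 2.8 5.1 1.6
   vertex 5.9 2.9 3.0
  endloop
 endfacet
 facet normal 0.757 0.372 0.537
  outer loop
   vertex 5.3 2.1 4.4
   vertex 5.9 2.9 3.0
   vertex 3.3 4.0 5.9
  endloop
 endfacet
 facet normal 0.460 -0.199 0.865
  outer loop
   vertex 5.3 2.1 4.4
   vertex 3.3 4.0 5.9
   vertex 4.1 1.5 4.9
  endloop
 endfacet
 facet normal 0.547 0.831 0.094
  outer loop
   vertex 2.3 5.1 4.5
   vertex 5.9 2.9 3.0
   vertex 2.8 5.1 1.6
  endloop
 endfacet
 facet normal 0.573 0.792 0.213
  outer loop
   vertex 2.3 5.1 4.5
   vertex 3.3 4.0 5.9
   vertex 5.9 2.9 3.0
  endloop
 endfacet
 facet normal -0.325 0.944 -0.056
  outer loop
   vertex 2.3 5.1 4.5
   vertex 2.8 5.1 1.6
   vertex 1.0 4.7 5.3
  endloop
 endfacet
 facet normal 0.100 0.816 0.570
  outer loop
   vertex 2.3 5.1 4.5
   vertex 1.0 4.7 5.3
   vertex 3.3 4.0 5.9
  endloop
 endfacet
 facet normal 0.169 -0.943 -0.288
  outer loop
   vertex 5.5 2.3 3.1
   vertex 4.1 1.5 4.9
   vertex 3.5 2.4 1.6
  endloop
 endfacet
 facet normal 0.421 -0.904 -0.074
  outer loop
   vertex 5.5 2.3 3.1
   vertex 5.3 2.1 4.4
   vertex 4.1 1.5 4.9
  endloop
 endfacet
 facet normal 0.516 -0.464 -0.720
  outer loop
   vertex 5.5 2.3 3.1
   vertex 3.5 2.4 1.6
   vertex 5.9 2.9 3.0
  endloop
 endfacet
 facet normal 0.835 -0.549 0.044
  outer loop
   vertex 5.5 2.3 3.1
   vertex 5.9 2.9 3.0
   vertex 5.3 2.1 4.4
  endloop
 endfacet
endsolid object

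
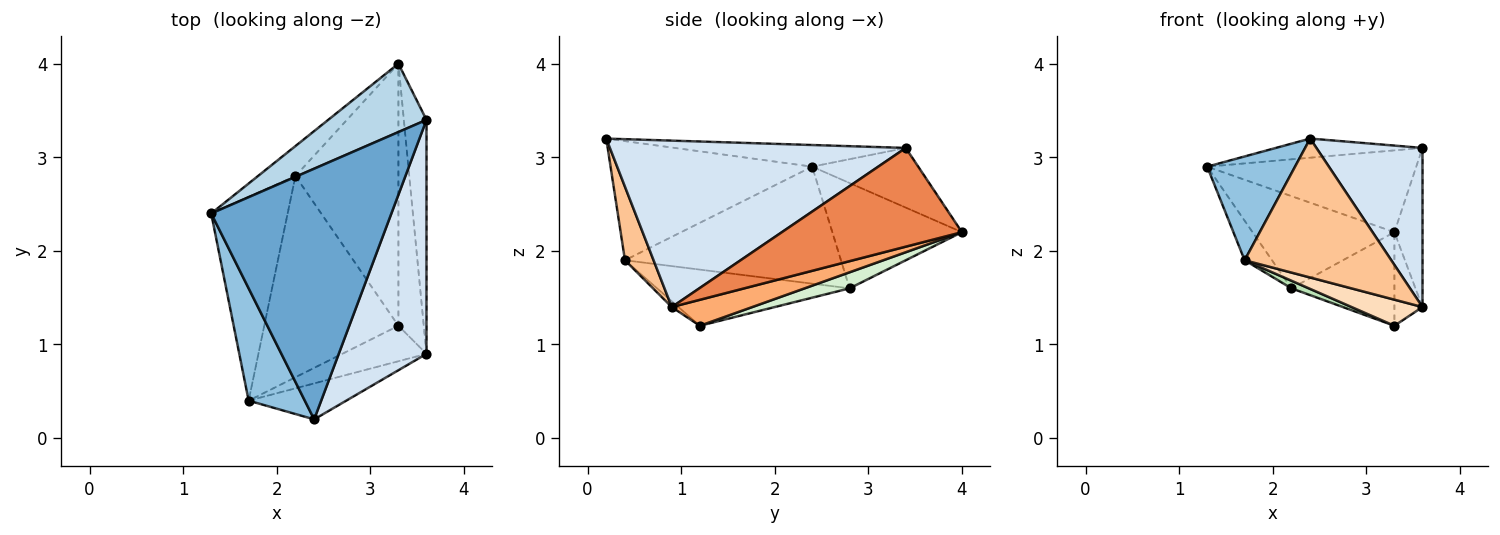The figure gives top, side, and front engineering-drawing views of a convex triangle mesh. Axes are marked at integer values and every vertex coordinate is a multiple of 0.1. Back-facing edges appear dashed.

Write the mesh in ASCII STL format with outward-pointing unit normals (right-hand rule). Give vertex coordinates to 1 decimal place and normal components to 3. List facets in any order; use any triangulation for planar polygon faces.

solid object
 facet normal -0.119 0.076 0.990
  outer loop
   vertex 2.4 0.2 3.2
   vertex 3.6 3.4 3.1
   vertex 1.3 2.4 2.9
  endloop
 endfacet
 facet normal -0.842 -0.367 0.397
  outer loop
   vertex 1.7 0.4 1.9
   vertex 2.4 0.2 3.2
   vertex 1.3 2.4 2.9
  endloop
 endfacet
 facet normal -0.363 0.715 0.598
  outer loop
   vertex 3.3 4.0 2.2
   vertex 1.3 2.4 2.9
   vertex 3.6 3.4 3.1
  endloop
 endfacet
 facet normal 0.843 -0.302 0.445
  outer loop
   vertex 3.6 0.9 1.4
   vertex 3.6 3.4 3.1
   vertex 2.4 0.2 3.2
  endloop
 endfacet
 facet normal 0.964 0.150 -0.221
  outer loop
   vertex 3.6 0.9 1.4
   vertex 3.3 4.0 2.2
   vertex 3.6 3.4 3.1
  endloop
 endfacet
 facet normal 0.694 0.242 -0.678
  outer loop
   vertex 3.6 0.9 1.4
   vertex 3.3 1.2 1.2
   vertex 3.3 4.0 2.2
  endloop
 endfacet
 facet normal 0.186 -0.951 -0.246
  outer loop
   vertex 3.6 0.9 1.4
   vertex 2.4 0.2 3.2
   vertex 1.7 0.4 1.9
  endloop
 endfacet
 facet normal -0.056 -0.592 -0.804
  outer loop
   vertex 3.6 0.9 1.4
   vertex 1.7 0.4 1.9
   vertex 3.3 1.2 1.2
  endloop
 endfacet
 facet normal -0.832 0.105 -0.544
  outer loop
   vertex 2.2 2.8 1.6
   vertex 1.7 0.4 1.9
   vertex 1.3 2.4 2.9
  endloop
 endfacet
 facet normal -0.656 0.718 -0.233
  outer loop
   vertex 2.2 2.8 1.6
   vertex 1.3 2.4 2.9
   vertex 3.3 4.0 2.2
  endloop
 endfacet
 facet normal -0.386 -0.035 -0.922
  outer loop
   vertex 2.2 2.8 1.6
   vertex 3.3 1.2 1.2
   vertex 1.7 0.4 1.9
  endloop
 endfacet
 facet normal 0.145 0.333 -0.932
  outer loop
   vertex 2.2 2.8 1.6
   vertex 3.3 4.0 2.2
   vertex 3.3 1.2 1.2
  endloop
 endfacet
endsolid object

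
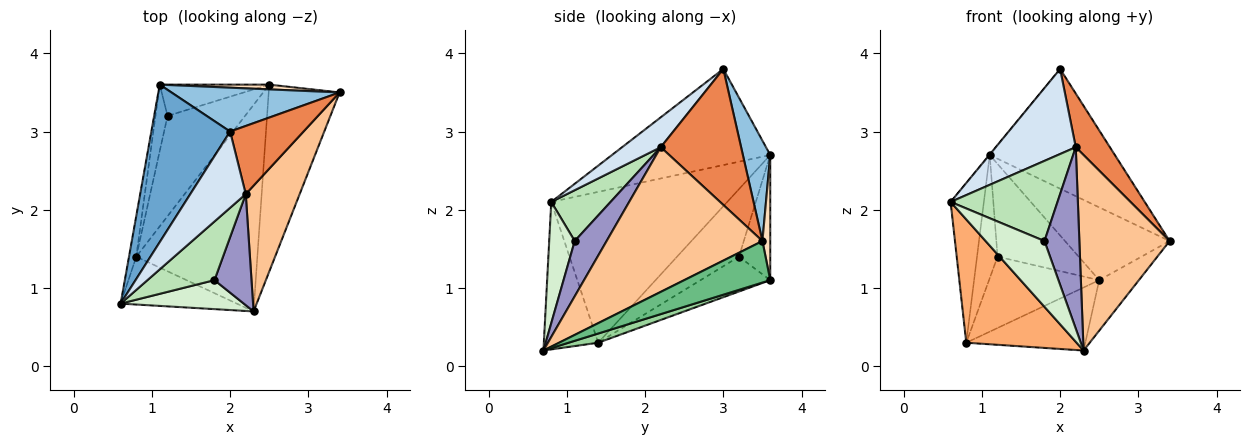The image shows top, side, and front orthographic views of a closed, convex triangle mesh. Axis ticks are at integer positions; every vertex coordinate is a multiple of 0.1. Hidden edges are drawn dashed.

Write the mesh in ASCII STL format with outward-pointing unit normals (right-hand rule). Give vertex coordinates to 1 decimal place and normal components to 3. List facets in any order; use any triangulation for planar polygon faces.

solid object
 facet normal -0.773 0.002 0.634
  outer loop
   vertex 2.0 3.0 3.8
   vertex 1.1 3.6 2.7
   vertex 0.6 0.8 2.1
  endloop
 endfacet
 facet normal 0.201 0.920 0.337
  outer loop
   vertex 2.0 3.0 3.8
   vertex 3.4 3.5 1.6
   vertex 1.1 3.6 2.7
  endloop
 endfacet
 facet normal -0.982 0.185 -0.047
  outer loop
   vertex 0.8 1.4 0.3
   vertex 0.6 0.8 2.1
   vertex 1.1 3.6 2.7
  endloop
 endfacet
 facet normal 0.338 -0.701 0.628
  outer loop
   vertex 2.2 2.2 2.8
   vertex 2.0 3.0 3.8
   vertex 0.6 0.8 2.1
  endloop
 endfacet
 facet normal 0.824 -0.350 0.445
  outer loop
   vertex 2.2 2.2 2.8
   vertex 3.4 3.5 1.6
   vertex 2.0 3.0 3.8
  endloop
 endfacet
 facet normal -0.417 -0.847 -0.329
  outer loop
   vertex 2.3 0.7 0.2
   vertex 0.6 0.8 2.1
   vertex 0.8 1.4 0.3
  endloop
 endfacet
 facet normal 0.824 -0.477 0.307
  outer loop
   vertex 2.3 0.7 0.2
   vertex 3.4 3.5 1.6
   vertex 2.2 2.2 2.8
  endloop
 endfacet
 facet normal 0.074 0.995 0.065
  outer loop
   vertex 2.5 3.6 1.1
   vertex 1.1 3.6 2.7
   vertex 3.4 3.5 1.6
  endloop
 endfacet
 facet normal 0.492 0.227 -0.840
  outer loop
   vertex 2.5 3.6 1.1
   vertex 3.4 3.5 1.6
   vertex 2.3 0.7 0.2
  endloop
 endfacet
 facet normal 0.072 0.291 -0.954
  outer loop
   vertex 2.5 3.6 1.1
   vertex 2.3 0.7 0.2
   vertex 0.8 1.4 0.3
  endloop
 endfacet
 facet normal 0.409 -0.737 0.539
  outer loop
   vertex 1.8 1.1 1.6
   vertex 2.2 2.2 2.8
   vertex 0.6 0.8 2.1
  endloop
 endfacet
 facet normal 0.369 -0.851 0.375
  outer loop
   vertex 1.8 1.1 1.6
   vertex 0.6 0.8 2.1
   vertex 2.3 0.7 0.2
  endloop
 endfacet
 facet normal 0.615 -0.673 0.412
  outer loop
   vertex 1.8 1.1 1.6
   vertex 2.3 0.7 0.2
   vertex 2.2 2.2 2.8
  endloop
 endfacet
 facet normal -0.936 0.310 -0.167
  outer loop
   vertex 1.2 3.2 1.4
   vertex 0.8 1.4 0.3
   vertex 1.1 3.6 2.7
  endloop
 endfacet
 facet normal -0.343 0.890 -0.300
  outer loop
   vertex 1.2 3.2 1.4
   vertex 1.1 3.6 2.7
   vertex 2.5 3.6 1.1
  endloop
 endfacet
 facet normal -0.344 0.544 -0.765
  outer loop
   vertex 1.2 3.2 1.4
   vertex 2.5 3.6 1.1
   vertex 0.8 1.4 0.3
  endloop
 endfacet
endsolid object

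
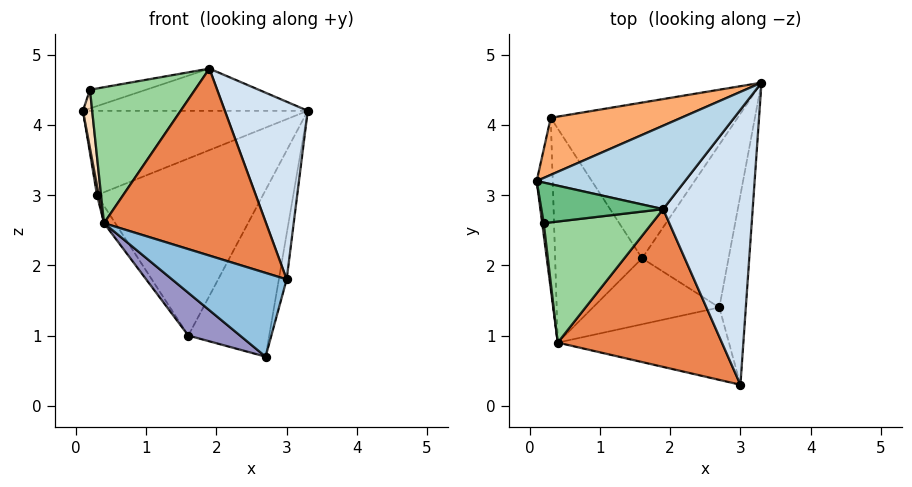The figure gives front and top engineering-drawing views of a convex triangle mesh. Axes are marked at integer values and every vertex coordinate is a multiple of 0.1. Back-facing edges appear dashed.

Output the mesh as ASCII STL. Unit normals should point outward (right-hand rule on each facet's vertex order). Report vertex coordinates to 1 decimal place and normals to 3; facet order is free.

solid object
 facet normal 0.975 0.052 -0.214
  outer loop
   vertex 2.7 1.4 0.7
   vertex 3.3 4.6 4.2
   vertex 3.0 0.3 1.8
  endloop
 endfacet
 facet normal -0.352 -0.708 -0.612
  outer loop
   vertex 0.4 0.9 2.6
   vertex 2.7 1.4 0.7
   vertex 3.0 0.3 1.8
  endloop
 endfacet
 facet normal -0.194 0.442 0.876
  outer loop
   vertex 1.9 2.8 4.8
   vertex 3.3 4.6 4.2
   vertex 0.1 3.2 4.2
  endloop
 endfacet
 facet normal 0.727 -0.373 0.577
  outer loop
   vertex 1.9 2.8 4.8
   vertex 3.0 0.3 1.8
   vertex 3.3 4.6 4.2
  endloop
 endfacet
 facet normal 0.022 -0.764 0.645
  outer loop
   vertex 1.9 2.8 4.8
   vertex 0.4 0.9 2.6
   vertex 3.0 0.3 1.8
  endloop
 endfacet
 facet normal -0.341 0.779 0.527
  outer loop
   vertex 0.3 4.1 3.0
   vertex 0.1 3.2 4.2
   vertex 3.3 4.6 4.2
  endloop
 endfacet
 facet normal -0.985 -0.009 -0.171
  outer loop
   vertex 0.3 4.1 3.0
   vertex 0.4 0.9 2.6
   vertex 0.1 3.2 4.2
  endloop
 endfacet
 facet normal -0.988 -0.150 0.030
  outer loop
   vertex 0.2 2.6 4.5
   vertex 0.1 3.2 4.2
   vertex 0.4 0.9 2.6
  endloop
 endfacet
 facet normal -0.205 0.410 0.889
  outer loop
   vertex 0.2 2.6 4.5
   vertex 1.9 2.8 4.8
   vertex 0.1 3.2 4.2
  endloop
 endfacet
 facet normal -0.029 -0.746 0.665
  outer loop
   vertex 0.2 2.6 4.5
   vertex 0.4 0.9 2.6
   vertex 1.9 2.8 4.8
  endloop
 endfacet
 facet normal 0.256 0.691 -0.676
  outer loop
   vertex 1.6 2.1 1.0
   vertex 3.3 4.6 4.2
   vertex 2.7 1.4 0.7
  endloop
 endfacet
 facet normal 0.138 0.744 -0.654
  outer loop
   vertex 1.6 2.1 1.0
   vertex 0.3 4.1 3.0
   vertex 3.3 4.6 4.2
  endloop
 endfacet
 facet normal -0.498 -0.472 -0.727
  outer loop
   vertex 1.6 2.1 1.0
   vertex 2.7 1.4 0.7
   vertex 0.4 0.9 2.6
  endloop
 endfacet
 facet normal -0.816 0.047 -0.577
  outer loop
   vertex 1.6 2.1 1.0
   vertex 0.4 0.9 2.6
   vertex 0.3 4.1 3.0
  endloop
 endfacet
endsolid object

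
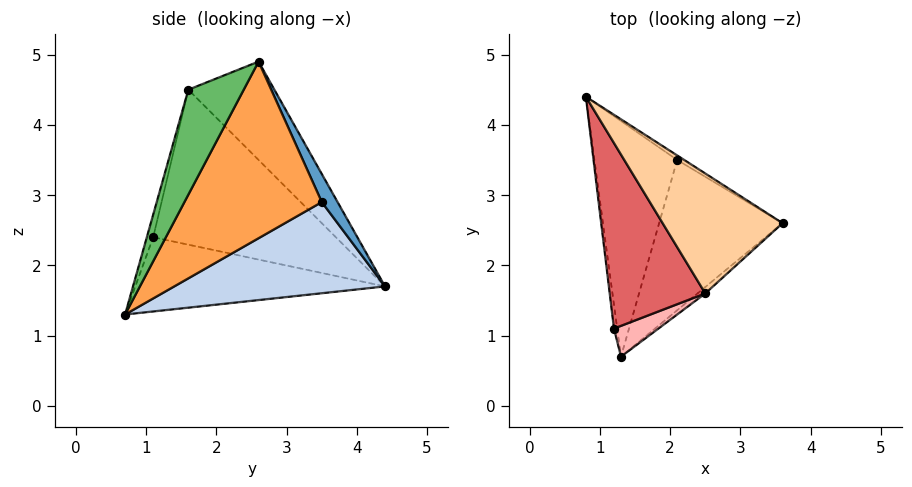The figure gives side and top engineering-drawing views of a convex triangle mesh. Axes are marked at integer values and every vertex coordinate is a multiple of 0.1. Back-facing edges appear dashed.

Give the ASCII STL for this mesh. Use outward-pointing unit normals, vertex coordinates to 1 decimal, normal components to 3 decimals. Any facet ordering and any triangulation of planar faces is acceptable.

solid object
 facet normal 0.660 0.733 -0.165
  outer loop
   vertex 2.1 3.5 2.9
   vertex 0.8 4.4 1.7
   vertex 3.6 2.6 4.9
  endloop
 endfacet
 facet normal 0.729 0.170 -0.663
  outer loop
   vertex 2.1 3.5 2.9
   vertex 1.3 0.7 1.3
   vertex 0.8 4.4 1.7
  endloop
 endfacet
 facet normal 0.816 0.093 -0.570
  outer loop
   vertex 2.1 3.5 2.9
   vertex 3.6 2.6 4.9
   vertex 1.3 0.7 1.3
  endloop
 endfacet
 facet normal -0.591 0.362 0.721
  outer loop
   vertex 2.5 1.6 4.5
   vertex 3.6 2.6 4.9
   vertex 0.8 4.4 1.7
  endloop
 endfacet
 facet normal 0.682 -0.730 -0.050
  outer loop
   vertex 2.5 1.6 4.5
   vertex 1.3 0.7 1.3
   vertex 3.6 2.6 4.9
  endloop
 endfacet
 facet normal -0.991 -0.129 -0.043
  outer loop
   vertex 1.2 1.1 2.4
   vertex 0.8 4.4 1.7
   vertex 1.3 0.7 1.3
  endloop
 endfacet
 facet normal -0.851 0.008 0.525
  outer loop
   vertex 1.2 1.1 2.4
   vertex 2.5 1.6 4.5
   vertex 0.8 4.4 1.7
  endloop
 endfacet
 facet normal -0.165 -0.932 0.324
  outer loop
   vertex 1.2 1.1 2.4
   vertex 1.3 0.7 1.3
   vertex 2.5 1.6 4.5
  endloop
 endfacet
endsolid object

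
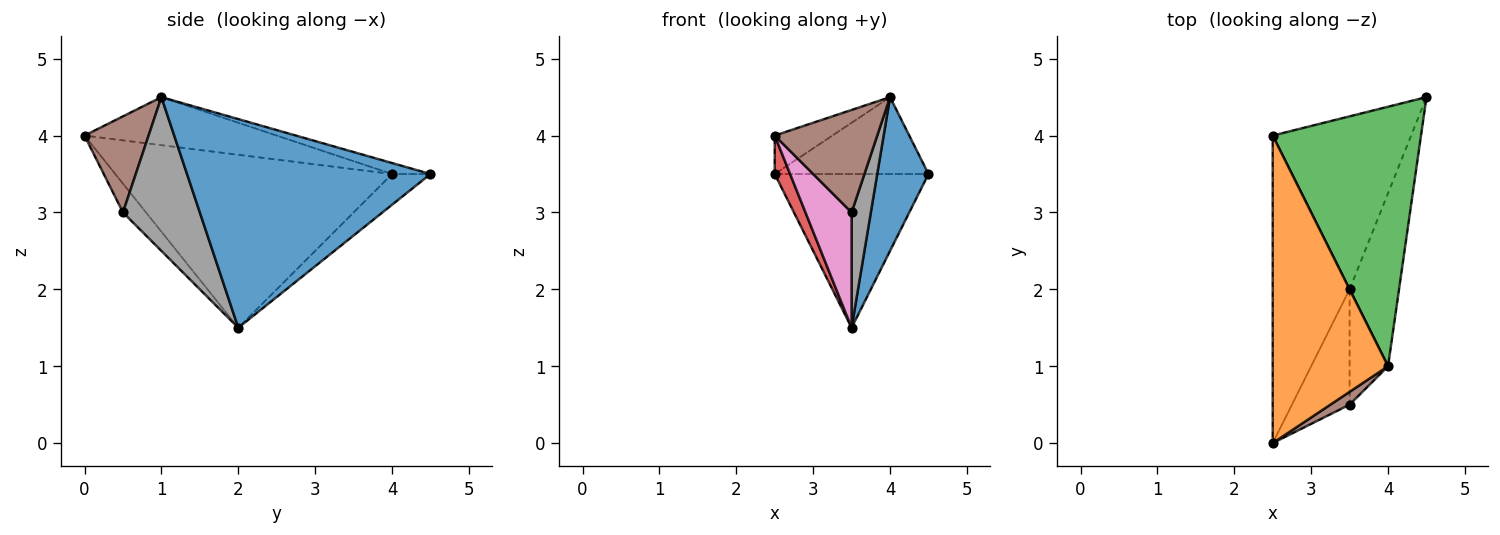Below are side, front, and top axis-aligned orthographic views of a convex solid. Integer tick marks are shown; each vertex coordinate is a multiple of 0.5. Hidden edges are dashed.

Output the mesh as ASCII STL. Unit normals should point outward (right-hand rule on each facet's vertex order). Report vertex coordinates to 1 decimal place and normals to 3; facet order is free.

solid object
 facet normal 0.953 -0.201 -0.226
  outer loop
   vertex 3.5 2.0 1.5
   vertex 4.5 4.5 3.5
   vertex 4.0 1.0 4.5
  endloop
 endfacet
 facet normal -0.382 0.115 0.917
  outer loop
   vertex 2.5 4.0 3.5
   vertex 2.5 0.0 4.0
   vertex 4.0 1.0 4.5
  endloop
 endfacet
 facet normal -0.071 0.283 0.956
  outer loop
   vertex 2.5 4.0 3.5
   vertex 4.0 1.0 4.5
   vertex 4.5 4.5 3.5
  endloop
 endfacet
 facet normal -0.913 -0.051 -0.406
  outer loop
   vertex 2.5 4.0 3.5
   vertex 3.5 2.0 1.5
   vertex 2.5 0.0 4.0
  endloop
 endfacet
 facet normal -0.164 0.655 -0.737
  outer loop
   vertex 2.5 4.0 3.5
   vertex 4.5 4.5 3.5
   vertex 3.5 2.0 1.5
  endloop
 endfacet
 facet normal 0.527 -0.843 0.105
  outer loop
   vertex 3.5 0.5 3.0
   vertex 4.0 1.0 4.5
   vertex 2.5 0.0 4.0
  endloop
 endfacet
 facet normal -0.333 -0.667 -0.667
  outer loop
   vertex 3.5 0.5 3.0
   vertex 2.5 0.0 4.0
   vertex 3.5 2.0 1.5
  endloop
 endfacet
 facet normal 0.943 -0.236 -0.236
  outer loop
   vertex 3.5 0.5 3.0
   vertex 3.5 2.0 1.5
   vertex 4.0 1.0 4.5
  endloop
 endfacet
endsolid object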